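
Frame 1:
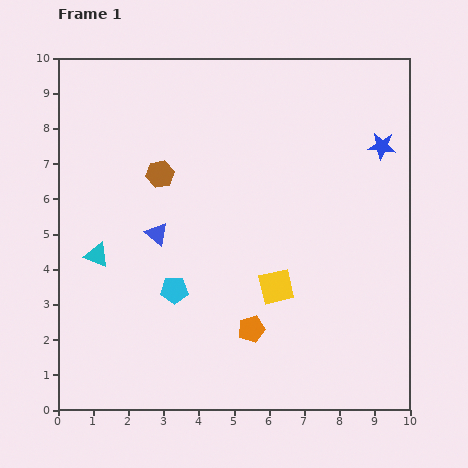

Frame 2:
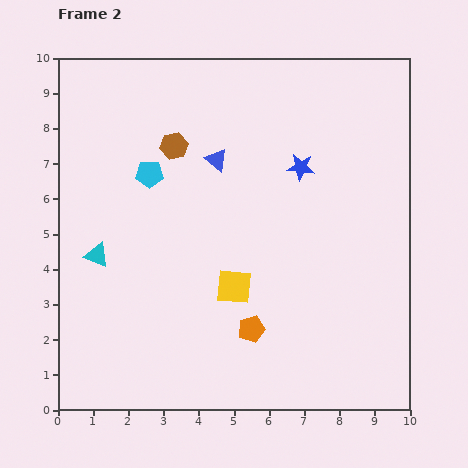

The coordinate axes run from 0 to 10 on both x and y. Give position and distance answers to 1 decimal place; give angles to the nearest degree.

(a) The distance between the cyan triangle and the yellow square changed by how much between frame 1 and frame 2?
-1.2

Distance in frame 1: 5.2. Distance in frame 2: 4.0.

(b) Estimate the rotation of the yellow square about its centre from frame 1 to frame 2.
19° clockwise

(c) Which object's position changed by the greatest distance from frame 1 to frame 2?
the cyan pentagon

(moved 3.4; next 2.7)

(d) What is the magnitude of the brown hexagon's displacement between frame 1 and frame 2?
0.9

The brown hexagon moved from (2.9, 6.7) to (3.3, 7.5), a distance of √(0.4² + 0.8²) ≈ 0.9.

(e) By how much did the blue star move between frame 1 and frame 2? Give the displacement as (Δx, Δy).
(-2.3, -0.6)

The blue star was at (9.2, 7.5) in frame 1 and (6.9, 6.9) in frame 2.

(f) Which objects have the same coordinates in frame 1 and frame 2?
the orange pentagon, the cyan triangle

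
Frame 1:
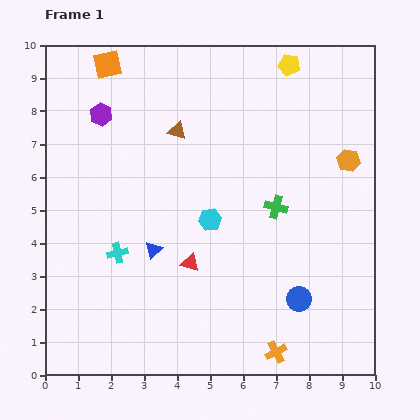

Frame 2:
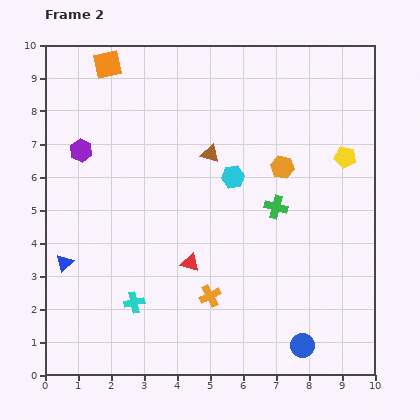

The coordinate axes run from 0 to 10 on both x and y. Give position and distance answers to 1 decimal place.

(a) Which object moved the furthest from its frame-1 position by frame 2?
the yellow pentagon

(moved 3.3; next 2.7)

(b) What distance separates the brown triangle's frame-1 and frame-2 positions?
1.2

The brown triangle moved from (4.0, 7.4) to (5.0, 6.7), a distance of √(1.0² + 0.7²) ≈ 1.2.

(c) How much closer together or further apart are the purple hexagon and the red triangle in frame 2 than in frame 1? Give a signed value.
-0.5

Distance in frame 1: 5.2. Distance in frame 2: 4.7.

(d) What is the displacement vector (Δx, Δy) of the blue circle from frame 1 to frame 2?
(0.1, -1.4)

The blue circle was at (7.7, 2.3) in frame 1 and (7.8, 0.9) in frame 2.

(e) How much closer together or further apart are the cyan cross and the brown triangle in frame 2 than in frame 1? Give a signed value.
+1.0

Distance in frame 1: 4.1. Distance in frame 2: 5.1.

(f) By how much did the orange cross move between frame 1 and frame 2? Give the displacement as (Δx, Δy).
(-2.0, 1.7)

The orange cross was at (7.0, 0.7) in frame 1 and (5.0, 2.4) in frame 2.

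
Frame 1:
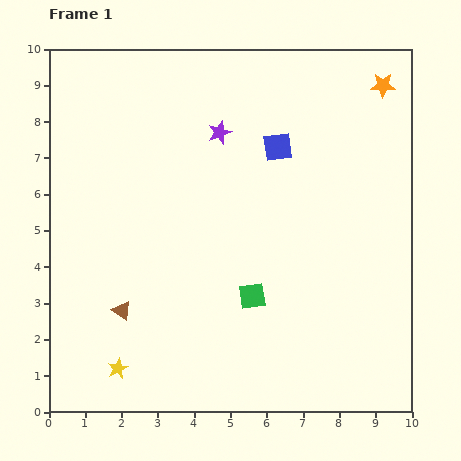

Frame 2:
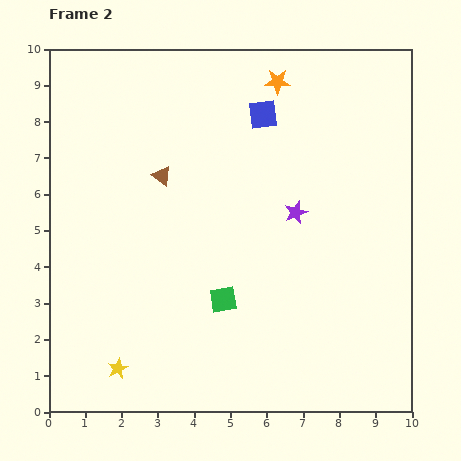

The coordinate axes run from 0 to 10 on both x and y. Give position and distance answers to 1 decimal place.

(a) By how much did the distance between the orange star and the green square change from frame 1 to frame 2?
-0.6

Distance in frame 1: 6.8. Distance in frame 2: 6.2.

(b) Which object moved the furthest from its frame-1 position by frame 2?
the brown triangle

(moved 3.9; next 3.0)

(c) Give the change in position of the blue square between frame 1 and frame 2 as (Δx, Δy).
(-0.4, 0.9)

The blue square was at (6.3, 7.3) in frame 1 and (5.9, 8.2) in frame 2.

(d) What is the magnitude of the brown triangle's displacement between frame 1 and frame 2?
3.9

The brown triangle moved from (2.0, 2.8) to (3.1, 6.5), a distance of √(1.1² + 3.7²) ≈ 3.9.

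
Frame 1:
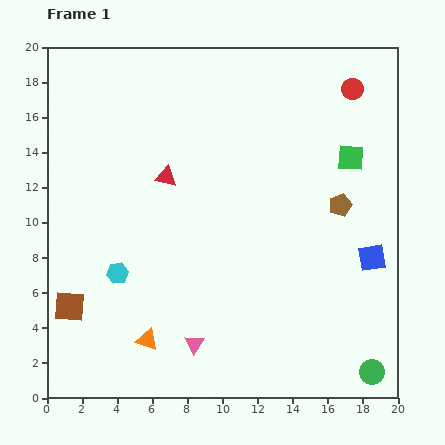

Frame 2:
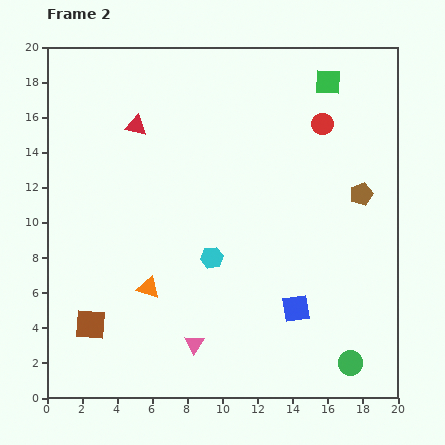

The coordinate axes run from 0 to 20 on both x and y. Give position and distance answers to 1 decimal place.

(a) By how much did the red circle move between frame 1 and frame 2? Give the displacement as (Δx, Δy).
(-1.7, -2.0)

The red circle was at (17.4, 17.6) in frame 1 and (15.7, 15.6) in frame 2.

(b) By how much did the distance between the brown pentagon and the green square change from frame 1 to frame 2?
+3.9

Distance in frame 1: 2.8. Distance in frame 2: 6.7.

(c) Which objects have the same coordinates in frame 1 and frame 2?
the pink triangle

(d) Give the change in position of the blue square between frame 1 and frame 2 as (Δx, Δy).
(-4.3, -2.9)

The blue square was at (18.5, 8.0) in frame 1 and (14.2, 5.1) in frame 2.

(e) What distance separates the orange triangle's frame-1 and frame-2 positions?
3.0

The orange triangle moved from (5.7, 3.3) to (5.8, 6.3), a distance of √(0.1² + 3.0²) ≈ 3.0.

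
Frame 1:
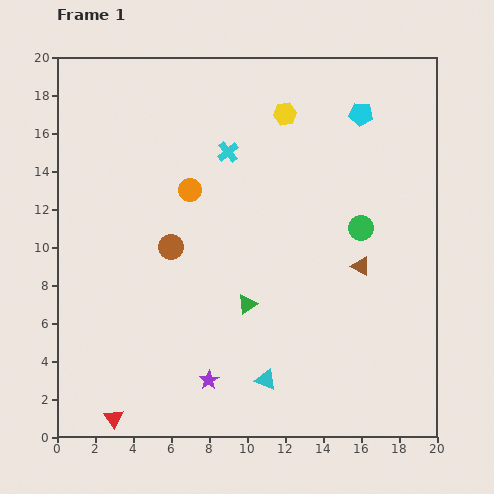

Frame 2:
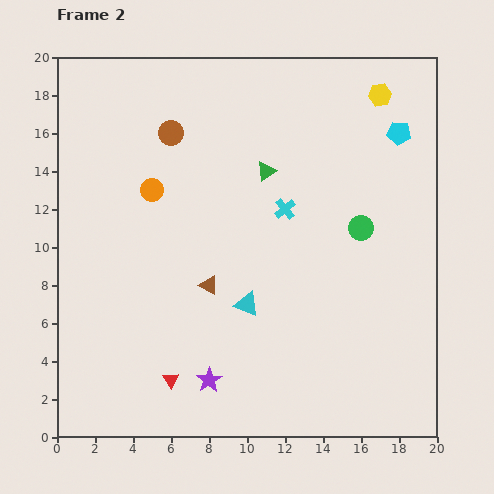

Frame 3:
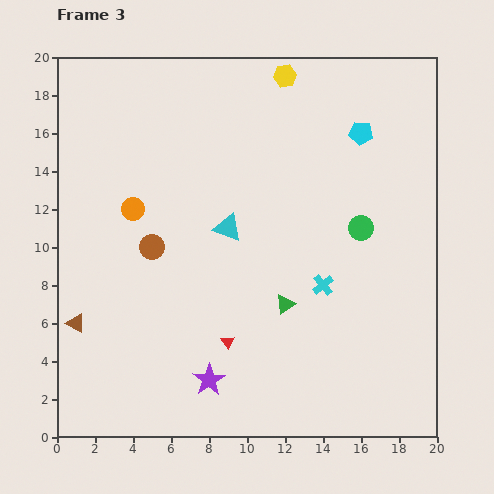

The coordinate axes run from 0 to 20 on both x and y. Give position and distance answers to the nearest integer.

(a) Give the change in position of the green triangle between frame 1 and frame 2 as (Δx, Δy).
(1, 7)

The green triangle was at (10, 7) in frame 1 and (11, 14) in frame 2.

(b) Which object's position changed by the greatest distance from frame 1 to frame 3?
the brown triangle

(moved 15; next 9)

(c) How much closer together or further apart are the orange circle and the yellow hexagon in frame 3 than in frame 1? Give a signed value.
+5

Distance in frame 1: 6. Distance in frame 3: 11.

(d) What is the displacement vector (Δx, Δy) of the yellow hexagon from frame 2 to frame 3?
(-5, 1)

The yellow hexagon was at (17, 18) in frame 2 and (12, 19) in frame 3.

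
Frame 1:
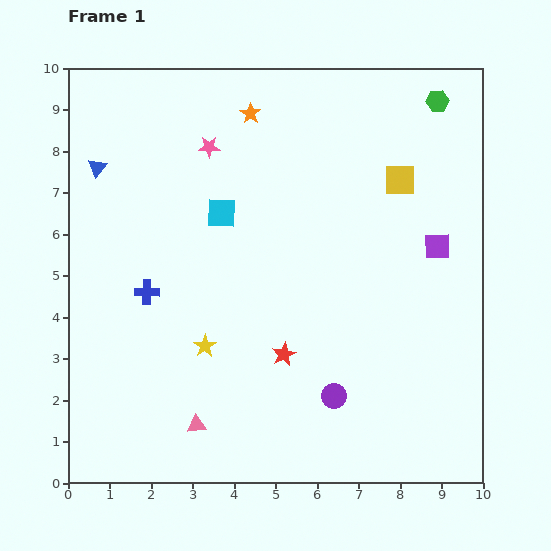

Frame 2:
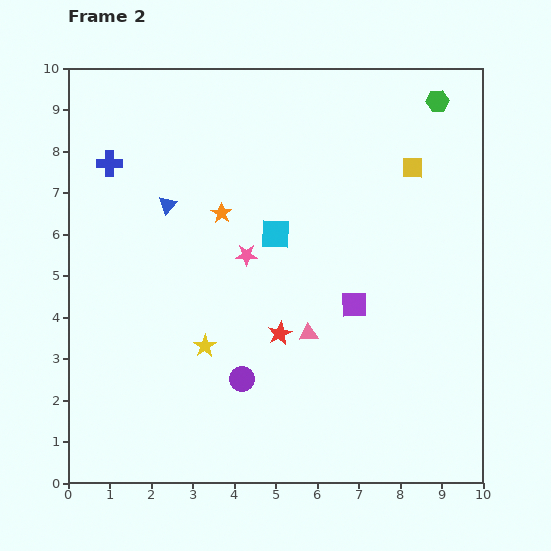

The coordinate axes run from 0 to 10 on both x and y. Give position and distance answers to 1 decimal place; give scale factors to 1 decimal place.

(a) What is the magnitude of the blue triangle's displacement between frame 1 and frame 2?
1.9

The blue triangle moved from (0.7, 7.6) to (2.4, 6.7), a distance of √(1.7² + 0.9²) ≈ 1.9.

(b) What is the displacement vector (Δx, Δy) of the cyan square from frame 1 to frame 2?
(1.3, -0.5)

The cyan square was at (3.7, 6.5) in frame 1 and (5.0, 6.0) in frame 2.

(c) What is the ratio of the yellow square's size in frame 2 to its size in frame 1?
0.7×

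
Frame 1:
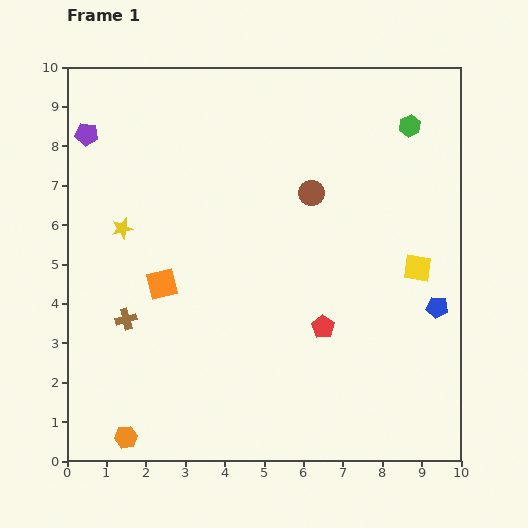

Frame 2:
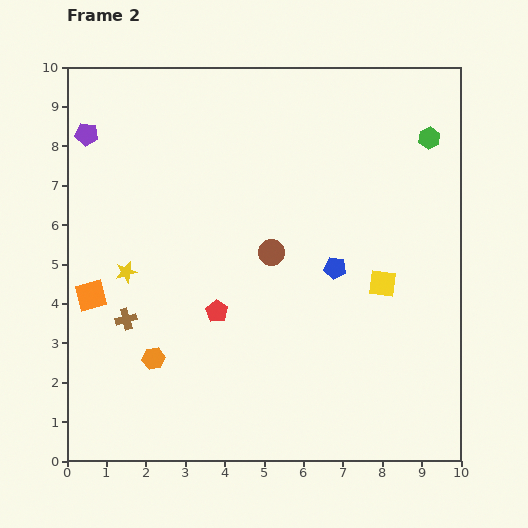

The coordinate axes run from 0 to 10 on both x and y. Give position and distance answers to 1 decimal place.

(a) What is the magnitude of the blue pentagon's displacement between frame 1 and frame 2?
2.8

The blue pentagon moved from (9.4, 3.9) to (6.8, 4.9), a distance of √(2.6² + 1.0²) ≈ 2.8.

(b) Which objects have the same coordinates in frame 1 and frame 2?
the purple pentagon, the brown cross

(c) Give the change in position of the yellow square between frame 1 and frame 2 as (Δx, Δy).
(-0.9, -0.4)

The yellow square was at (8.9, 4.9) in frame 1 and (8.0, 4.5) in frame 2.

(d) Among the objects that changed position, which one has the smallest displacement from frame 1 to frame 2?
the green hexagon

(moved 0.6)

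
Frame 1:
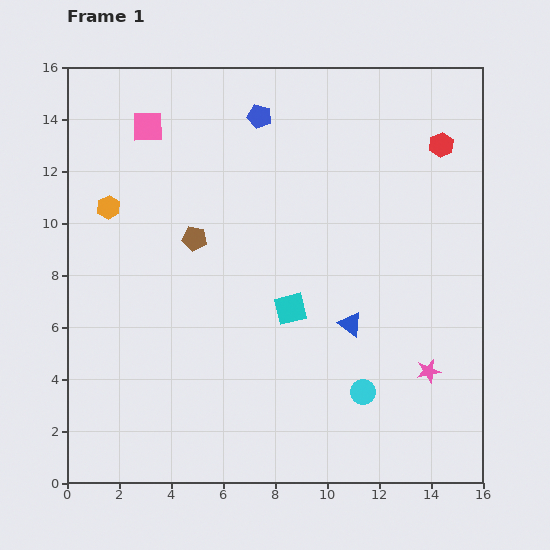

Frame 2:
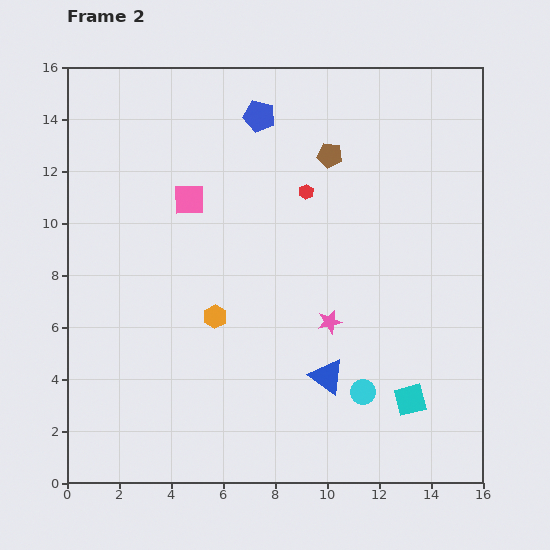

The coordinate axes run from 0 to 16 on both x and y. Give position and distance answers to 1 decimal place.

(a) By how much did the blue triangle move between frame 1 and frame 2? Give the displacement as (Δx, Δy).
(-0.9, -2.0)

The blue triangle was at (10.9, 6.1) in frame 1 and (10.0, 4.1) in frame 2.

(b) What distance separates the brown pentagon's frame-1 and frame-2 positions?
6.1

The brown pentagon moved from (4.9, 9.4) to (10.1, 12.6), a distance of √(5.2² + 3.2²) ≈ 6.1.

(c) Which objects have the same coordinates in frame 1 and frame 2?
the blue pentagon, the cyan circle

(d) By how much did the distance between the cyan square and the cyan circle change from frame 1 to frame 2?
-2.5

Distance in frame 1: 4.3. Distance in frame 2: 1.8.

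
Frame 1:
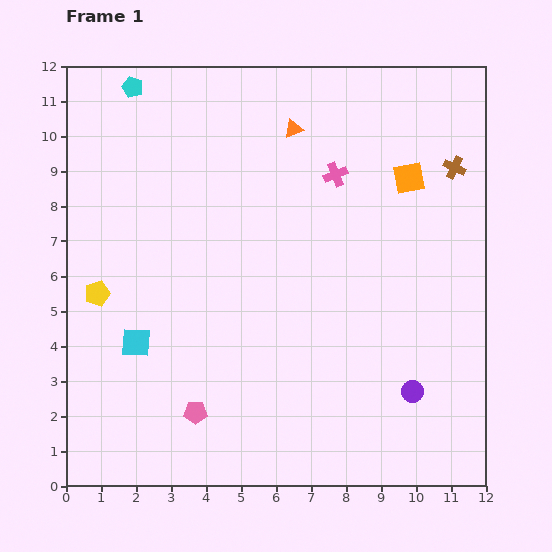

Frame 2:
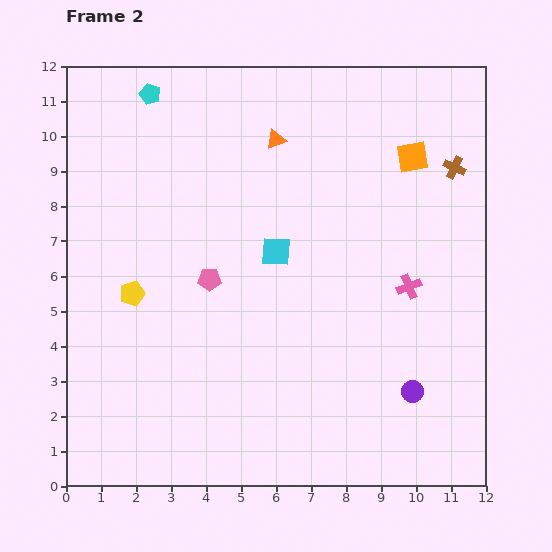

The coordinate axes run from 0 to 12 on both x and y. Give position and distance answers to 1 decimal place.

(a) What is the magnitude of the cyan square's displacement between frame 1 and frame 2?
4.8

The cyan square moved from (2.0, 4.1) to (6.0, 6.7), a distance of √(4.0² + 2.6²) ≈ 4.8.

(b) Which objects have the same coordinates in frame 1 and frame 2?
the purple circle, the brown cross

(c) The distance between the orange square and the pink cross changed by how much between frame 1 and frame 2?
+1.6

Distance in frame 1: 2.1. Distance in frame 2: 3.7.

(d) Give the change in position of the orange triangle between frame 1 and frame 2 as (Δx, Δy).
(-0.5, -0.3)

The orange triangle was at (6.5, 10.2) in frame 1 and (6.0, 9.9) in frame 2.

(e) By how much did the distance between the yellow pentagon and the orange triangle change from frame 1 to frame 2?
-1.3

Distance in frame 1: 7.3. Distance in frame 2: 6.0.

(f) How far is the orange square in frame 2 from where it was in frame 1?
0.6

The orange square moved from (9.8, 8.8) to (9.9, 9.4), a distance of √(0.1² + 0.6²) ≈ 0.6.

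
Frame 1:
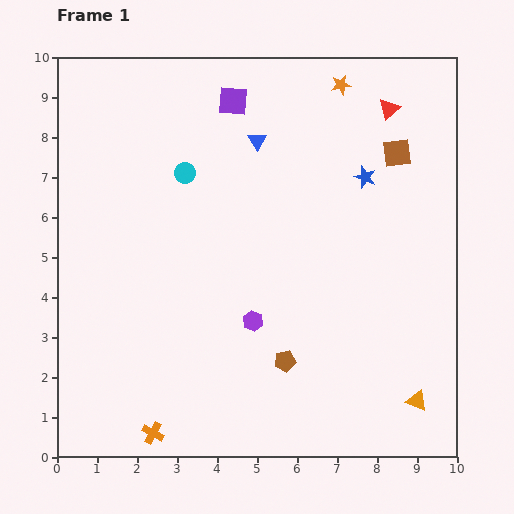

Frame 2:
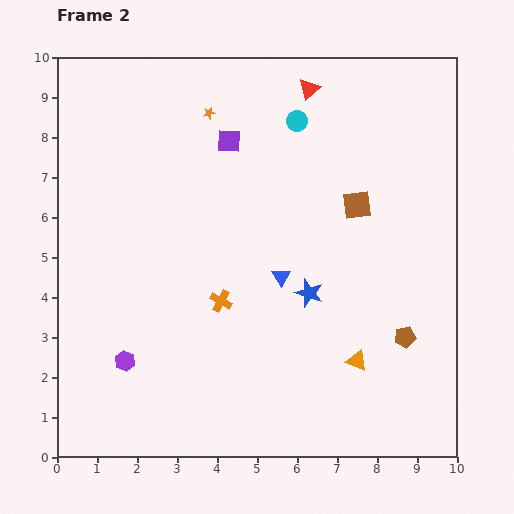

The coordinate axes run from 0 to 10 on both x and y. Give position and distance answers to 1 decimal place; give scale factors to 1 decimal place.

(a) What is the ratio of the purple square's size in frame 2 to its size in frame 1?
0.8×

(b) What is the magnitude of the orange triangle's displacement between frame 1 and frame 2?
1.8

The orange triangle moved from (9.0, 1.4) to (7.5, 2.4), a distance of √(1.5² + 1.0²) ≈ 1.8.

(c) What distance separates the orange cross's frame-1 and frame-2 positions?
3.7

The orange cross moved from (2.4, 0.6) to (4.1, 3.9), a distance of √(1.7² + 3.3²) ≈ 3.7.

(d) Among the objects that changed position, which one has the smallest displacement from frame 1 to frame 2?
the purple square

(moved 1.0)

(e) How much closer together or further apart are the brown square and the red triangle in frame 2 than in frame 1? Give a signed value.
+2.0

Distance in frame 1: 1.1. Distance in frame 2: 3.1.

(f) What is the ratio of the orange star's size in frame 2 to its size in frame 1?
0.6×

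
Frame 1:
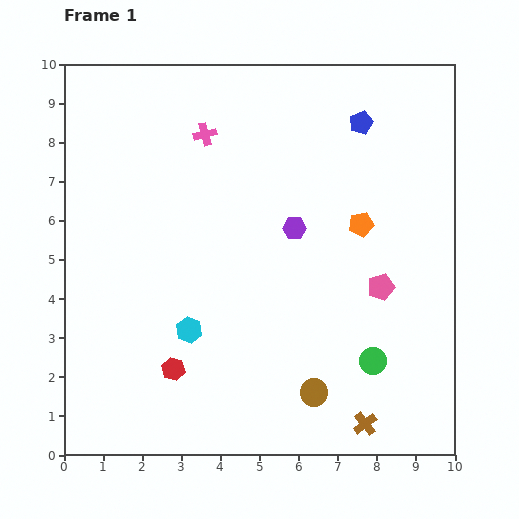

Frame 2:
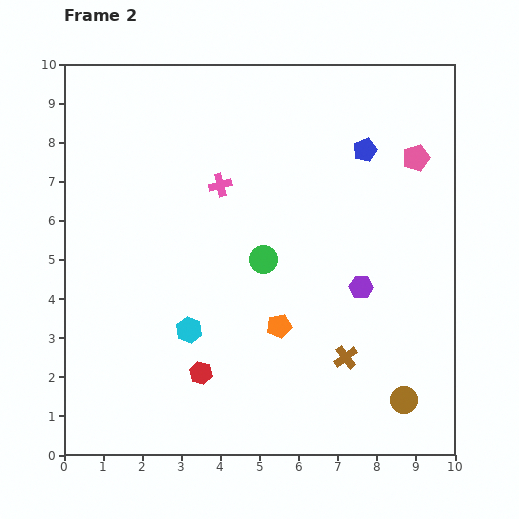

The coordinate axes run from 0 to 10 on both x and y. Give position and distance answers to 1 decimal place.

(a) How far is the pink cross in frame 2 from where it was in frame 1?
1.4

The pink cross moved from (3.6, 8.2) to (4.0, 6.9), a distance of √(0.4² + 1.3²) ≈ 1.4.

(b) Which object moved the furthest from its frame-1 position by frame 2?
the green circle

(moved 3.8; next 3.4)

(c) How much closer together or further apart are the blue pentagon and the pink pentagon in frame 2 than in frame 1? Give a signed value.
-2.9

Distance in frame 1: 4.2. Distance in frame 2: 1.3.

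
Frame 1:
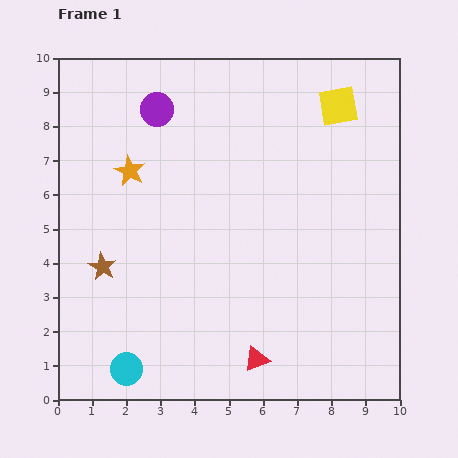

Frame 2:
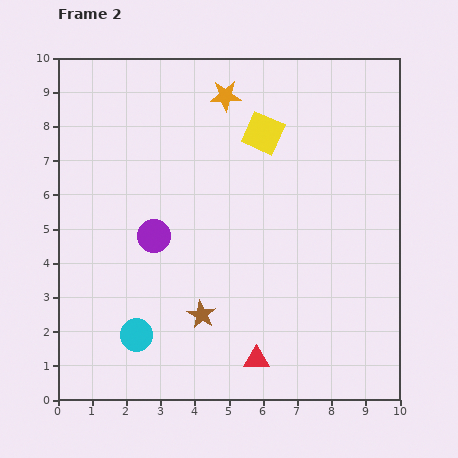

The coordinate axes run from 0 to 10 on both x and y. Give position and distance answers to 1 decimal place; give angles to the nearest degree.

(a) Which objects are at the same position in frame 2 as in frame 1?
the red triangle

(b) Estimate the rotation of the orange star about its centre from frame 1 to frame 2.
29° counter-clockwise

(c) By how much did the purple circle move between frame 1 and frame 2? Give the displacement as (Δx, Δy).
(-0.1, -3.7)

The purple circle was at (2.9, 8.5) in frame 1 and (2.8, 4.8) in frame 2.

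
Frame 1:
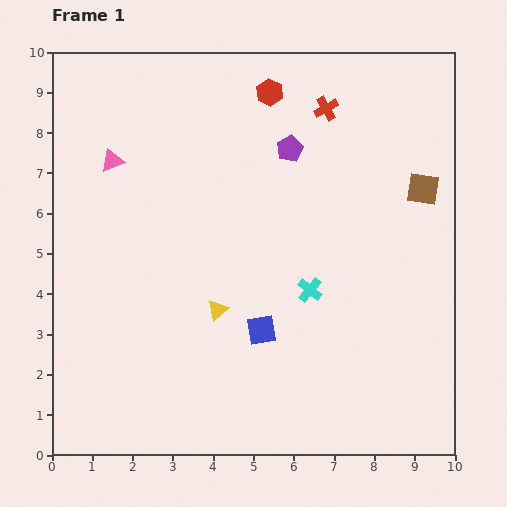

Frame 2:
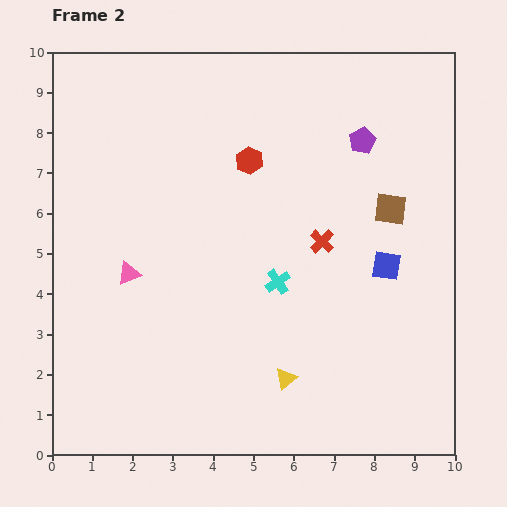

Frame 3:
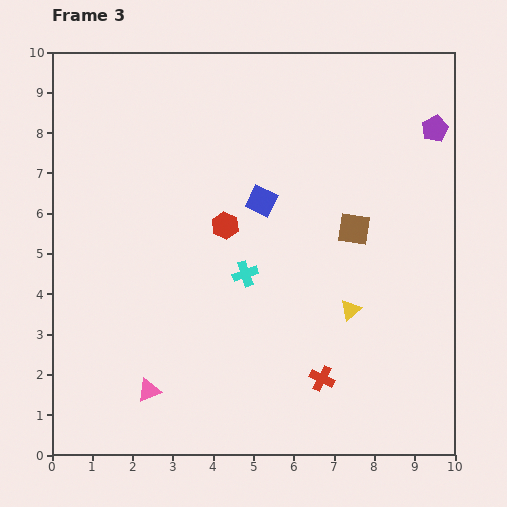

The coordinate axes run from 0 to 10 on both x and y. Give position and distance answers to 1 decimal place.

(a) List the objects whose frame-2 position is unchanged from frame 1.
none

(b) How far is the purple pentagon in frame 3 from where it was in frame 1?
3.6

The purple pentagon moved from (5.9, 7.6) to (9.5, 8.1), a distance of √(3.6² + 0.5²) ≈ 3.6.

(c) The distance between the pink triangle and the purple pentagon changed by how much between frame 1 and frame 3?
+5.2

Distance in frame 1: 4.4. Distance in frame 3: 9.6.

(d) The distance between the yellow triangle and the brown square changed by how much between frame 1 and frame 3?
-3.9

Distance in frame 1: 5.9. Distance in frame 3: 2.0.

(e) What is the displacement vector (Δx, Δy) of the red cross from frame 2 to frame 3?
(0.0, -3.4)

The red cross was at (6.7, 5.3) in frame 2 and (6.7, 1.9) in frame 3.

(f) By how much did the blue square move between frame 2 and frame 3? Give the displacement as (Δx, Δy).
(-3.1, 1.6)

The blue square was at (8.3, 4.7) in frame 2 and (5.2, 6.3) in frame 3.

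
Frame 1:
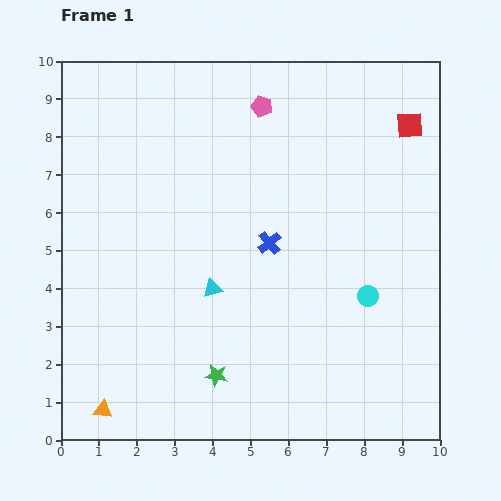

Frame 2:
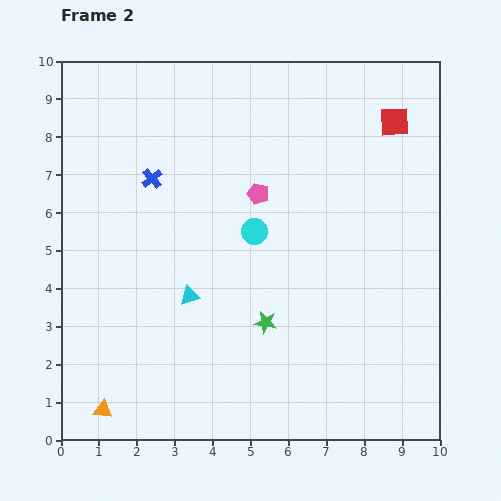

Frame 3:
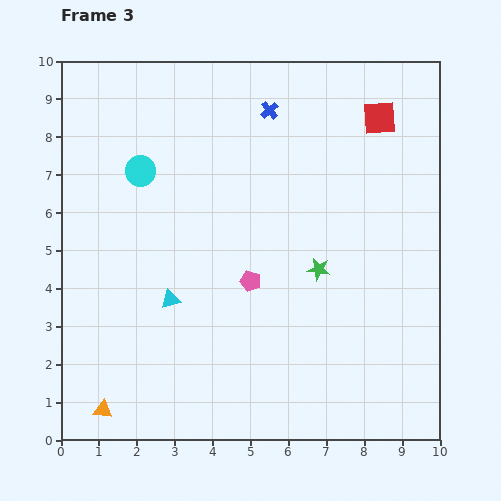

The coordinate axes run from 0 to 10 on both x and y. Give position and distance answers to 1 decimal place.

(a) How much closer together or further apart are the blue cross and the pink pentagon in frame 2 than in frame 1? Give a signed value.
-0.8

Distance in frame 1: 3.6. Distance in frame 2: 2.8.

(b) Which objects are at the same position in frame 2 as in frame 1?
the orange triangle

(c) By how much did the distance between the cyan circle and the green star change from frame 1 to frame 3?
+0.9

Distance in frame 1: 4.5. Distance in frame 3: 5.4.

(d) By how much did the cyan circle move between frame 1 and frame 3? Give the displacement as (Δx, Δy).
(-6.0, 3.3)

The cyan circle was at (8.1, 3.8) in frame 1 and (2.1, 7.1) in frame 3.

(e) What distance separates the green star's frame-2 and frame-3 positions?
2.0

The green star moved from (5.4, 3.1) to (6.8, 4.5), a distance of √(1.4² + 1.4²) ≈ 2.0.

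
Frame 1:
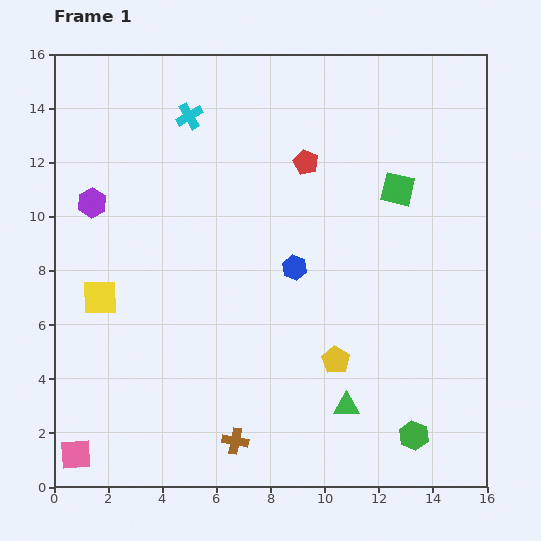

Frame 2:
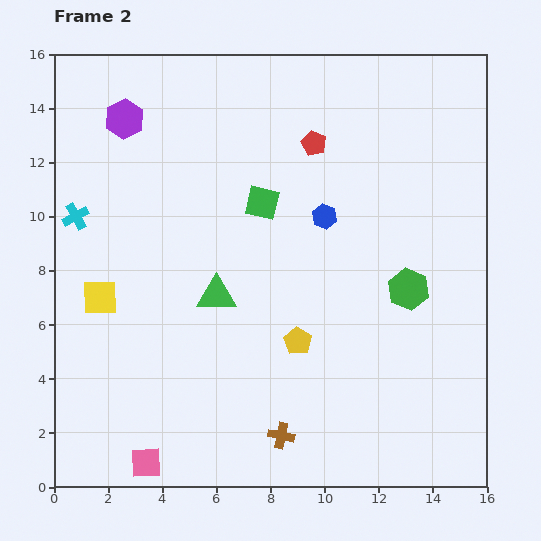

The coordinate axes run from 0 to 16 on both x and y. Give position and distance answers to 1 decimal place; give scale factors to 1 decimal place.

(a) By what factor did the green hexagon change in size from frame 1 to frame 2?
1.4×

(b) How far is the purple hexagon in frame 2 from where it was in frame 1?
3.3

The purple hexagon moved from (1.4, 10.5) to (2.6, 13.6), a distance of √(1.2² + 3.1²) ≈ 3.3.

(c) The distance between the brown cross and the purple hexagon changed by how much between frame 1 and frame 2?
+2.8

Distance in frame 1: 10.3. Distance in frame 2: 13.1.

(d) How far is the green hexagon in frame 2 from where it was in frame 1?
5.4

The green hexagon moved from (13.3, 1.9) to (13.1, 7.3), a distance of √(0.2² + 5.4²) ≈ 5.4.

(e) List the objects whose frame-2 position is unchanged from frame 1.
the yellow square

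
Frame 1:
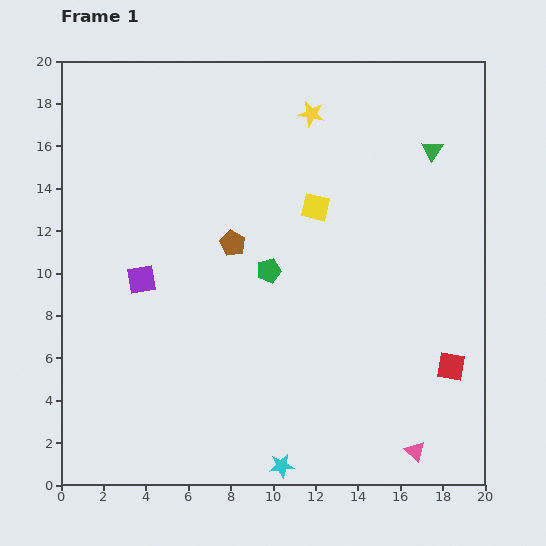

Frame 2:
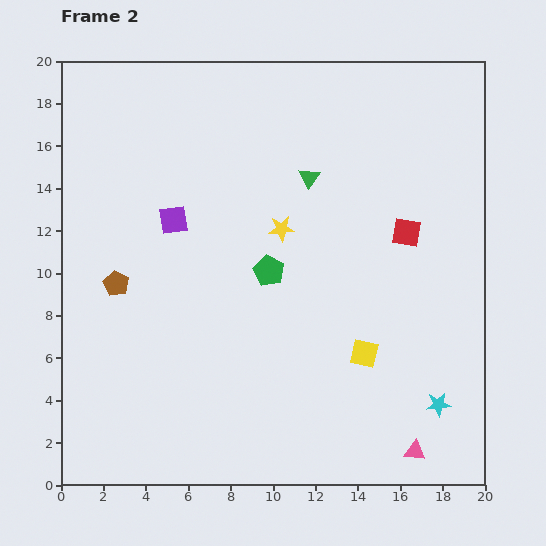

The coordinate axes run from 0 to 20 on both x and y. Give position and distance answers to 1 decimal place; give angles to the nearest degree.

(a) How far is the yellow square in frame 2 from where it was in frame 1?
7.3

The yellow square moved from (12.0, 13.1) to (14.3, 6.2), a distance of √(2.3² + 6.9²) ≈ 7.3.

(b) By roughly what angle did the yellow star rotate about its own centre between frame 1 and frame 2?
16° counter-clockwise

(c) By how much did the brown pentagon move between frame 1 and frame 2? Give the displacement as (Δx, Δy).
(-5.5, -1.9)

The brown pentagon was at (8.1, 11.4) in frame 1 and (2.6, 9.5) in frame 2.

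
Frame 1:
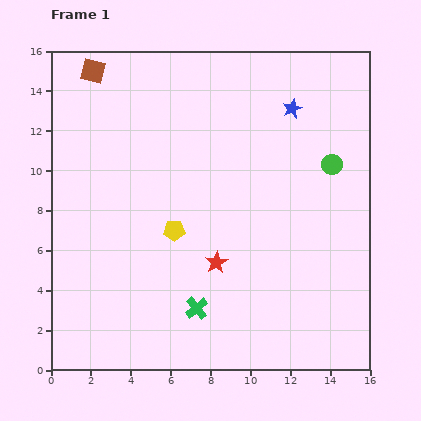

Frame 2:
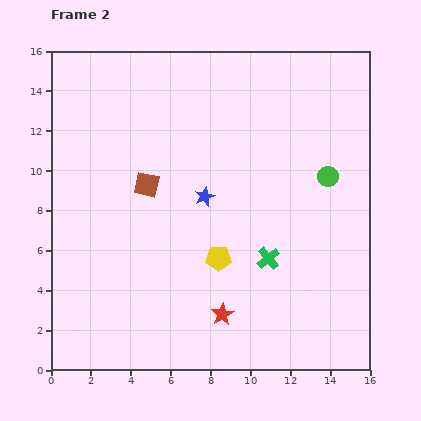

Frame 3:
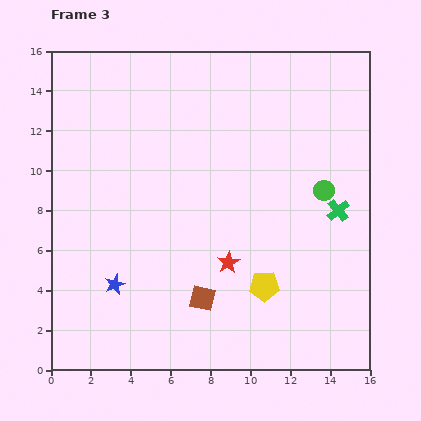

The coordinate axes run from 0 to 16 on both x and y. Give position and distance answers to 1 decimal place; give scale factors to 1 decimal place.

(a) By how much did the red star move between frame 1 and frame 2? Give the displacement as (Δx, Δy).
(0.3, -2.6)

The red star was at (8.3, 5.4) in frame 1 and (8.6, 2.8) in frame 2.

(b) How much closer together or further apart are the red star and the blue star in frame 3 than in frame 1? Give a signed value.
-2.8

Distance in frame 1: 8.6. Distance in frame 3: 5.8.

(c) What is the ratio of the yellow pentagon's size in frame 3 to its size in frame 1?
1.4×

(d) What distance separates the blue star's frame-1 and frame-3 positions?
12.5

The blue star moved from (12.1, 13.1) to (3.2, 4.3), a distance of √(8.9² + 8.8²) ≈ 12.5.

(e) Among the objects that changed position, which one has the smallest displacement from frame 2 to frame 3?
the green circle

(moved 0.7)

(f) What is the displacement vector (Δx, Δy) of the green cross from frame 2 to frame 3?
(3.5, 2.4)

The green cross was at (10.9, 5.6) in frame 2 and (14.4, 8.0) in frame 3.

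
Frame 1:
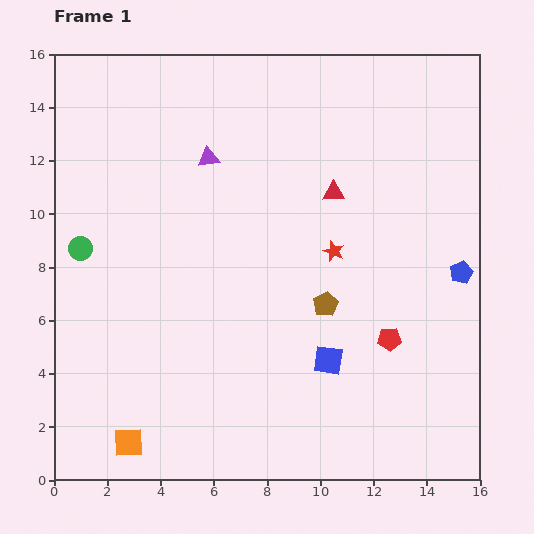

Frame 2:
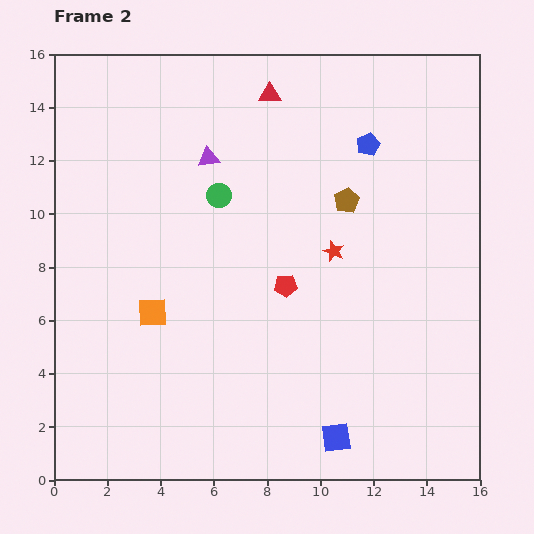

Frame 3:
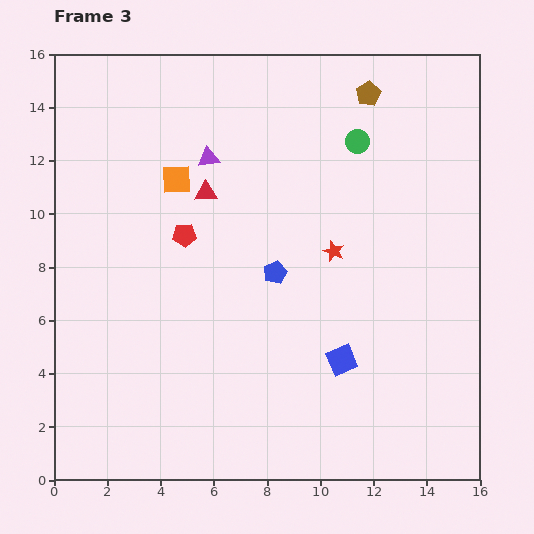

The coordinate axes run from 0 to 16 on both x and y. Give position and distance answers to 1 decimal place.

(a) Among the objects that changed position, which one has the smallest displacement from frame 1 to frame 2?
the blue square

(moved 2.9)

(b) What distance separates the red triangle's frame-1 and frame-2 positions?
4.4

The red triangle moved from (10.5, 10.8) to (8.1, 14.5), a distance of √(2.4² + 3.7²) ≈ 4.4.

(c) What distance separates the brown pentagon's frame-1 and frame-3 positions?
8.1

The brown pentagon moved from (10.2, 6.6) to (11.8, 14.5), a distance of √(1.6² + 7.9²) ≈ 8.1.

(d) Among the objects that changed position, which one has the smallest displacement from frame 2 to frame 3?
the blue square

(moved 2.9)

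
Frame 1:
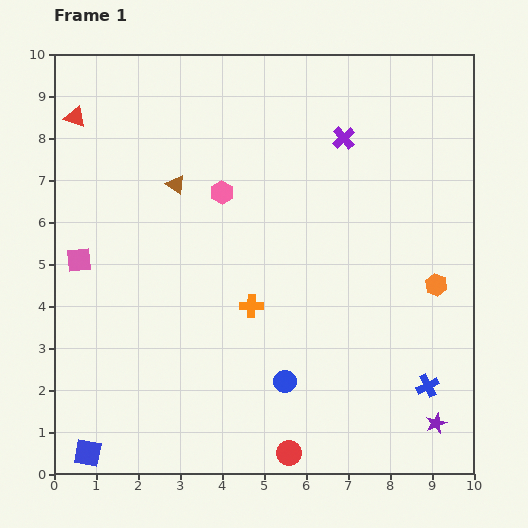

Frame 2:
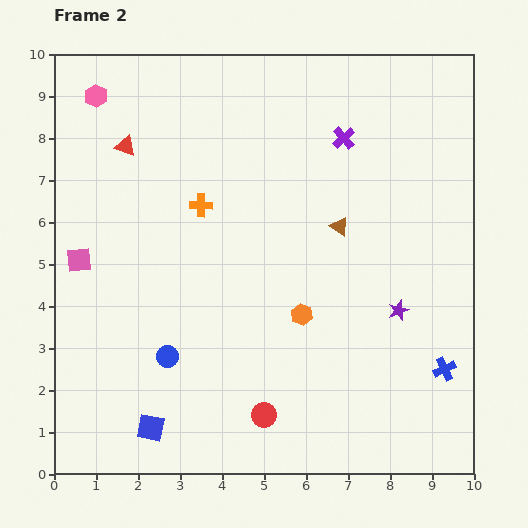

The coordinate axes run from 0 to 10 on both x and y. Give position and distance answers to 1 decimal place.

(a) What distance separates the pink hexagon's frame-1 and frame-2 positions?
3.8

The pink hexagon moved from (4.0, 6.7) to (1.0, 9.0), a distance of √(3.0² + 2.3²) ≈ 3.8.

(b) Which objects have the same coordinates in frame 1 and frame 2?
the pink square, the purple cross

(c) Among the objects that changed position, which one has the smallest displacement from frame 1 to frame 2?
the blue cross

(moved 0.6)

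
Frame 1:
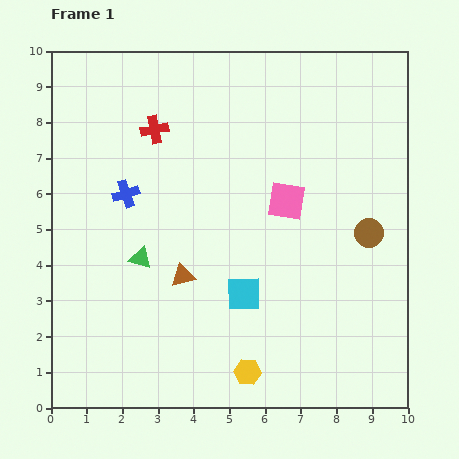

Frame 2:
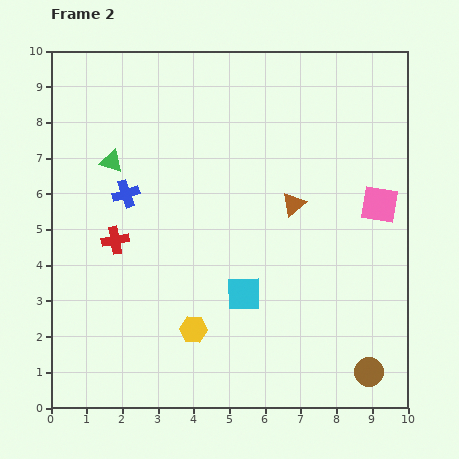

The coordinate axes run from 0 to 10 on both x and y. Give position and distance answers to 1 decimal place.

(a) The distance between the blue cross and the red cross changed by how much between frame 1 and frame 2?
-0.7

Distance in frame 1: 2.0. Distance in frame 2: 1.3.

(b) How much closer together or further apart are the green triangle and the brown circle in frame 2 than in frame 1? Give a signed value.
+2.9

Distance in frame 1: 6.4. Distance in frame 2: 9.3.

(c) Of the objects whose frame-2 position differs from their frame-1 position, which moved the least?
the yellow hexagon

(moved 1.9)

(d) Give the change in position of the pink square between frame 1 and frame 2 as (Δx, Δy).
(2.6, -0.1)

The pink square was at (6.6, 5.8) in frame 1 and (9.2, 5.7) in frame 2.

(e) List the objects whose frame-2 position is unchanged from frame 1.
the cyan square, the blue cross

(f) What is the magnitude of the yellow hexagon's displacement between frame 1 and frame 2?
1.9

The yellow hexagon moved from (5.5, 1.0) to (4.0, 2.2), a distance of √(1.5² + 1.2²) ≈ 1.9.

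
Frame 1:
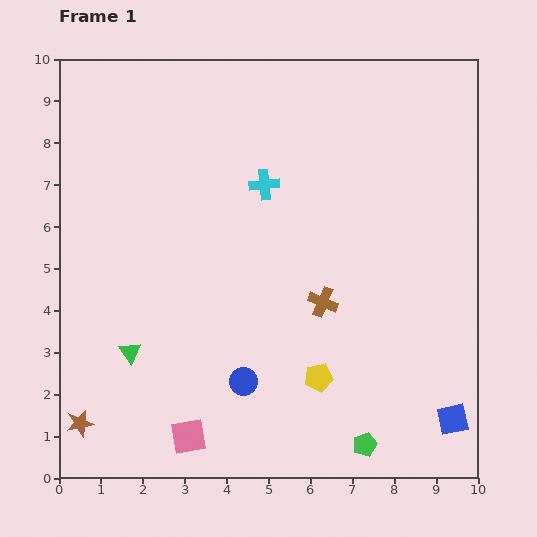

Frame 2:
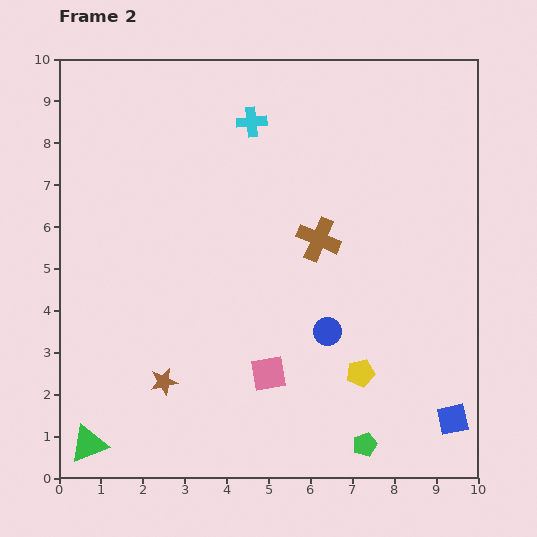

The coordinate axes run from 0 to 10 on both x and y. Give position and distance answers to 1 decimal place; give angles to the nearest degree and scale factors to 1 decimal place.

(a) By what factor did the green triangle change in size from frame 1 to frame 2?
1.7×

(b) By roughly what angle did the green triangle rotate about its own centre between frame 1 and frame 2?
44° clockwise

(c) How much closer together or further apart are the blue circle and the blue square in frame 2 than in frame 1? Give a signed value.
-1.4

Distance in frame 1: 5.1. Distance in frame 2: 3.7.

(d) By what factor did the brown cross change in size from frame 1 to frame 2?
1.5×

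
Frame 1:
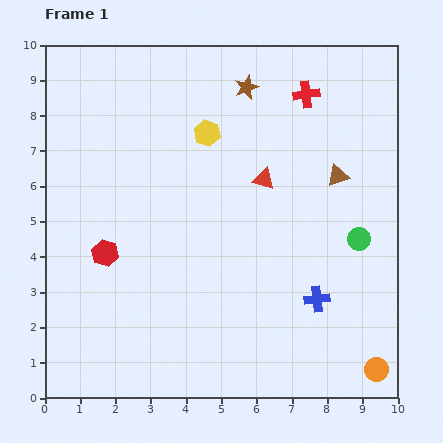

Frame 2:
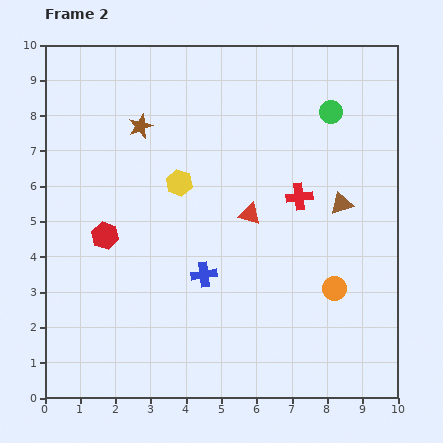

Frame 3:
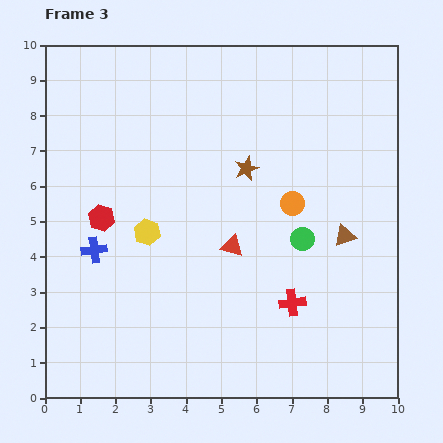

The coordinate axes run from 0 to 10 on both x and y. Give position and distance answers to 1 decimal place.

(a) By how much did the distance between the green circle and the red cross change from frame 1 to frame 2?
-1.8

Distance in frame 1: 4.4. Distance in frame 2: 2.6.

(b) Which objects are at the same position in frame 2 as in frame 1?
none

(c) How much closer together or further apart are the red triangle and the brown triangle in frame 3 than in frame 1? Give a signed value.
+1.1

Distance in frame 1: 2.1. Distance in frame 3: 3.2.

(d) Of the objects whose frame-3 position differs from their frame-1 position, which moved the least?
the red hexagon

(moved 1.0)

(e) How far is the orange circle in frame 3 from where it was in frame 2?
2.7

The orange circle moved from (8.2, 3.1) to (7.0, 5.5), a distance of √(1.2² + 2.4²) ≈ 2.7.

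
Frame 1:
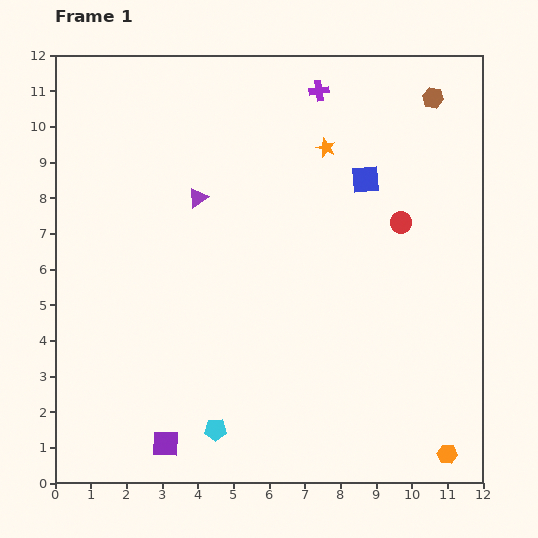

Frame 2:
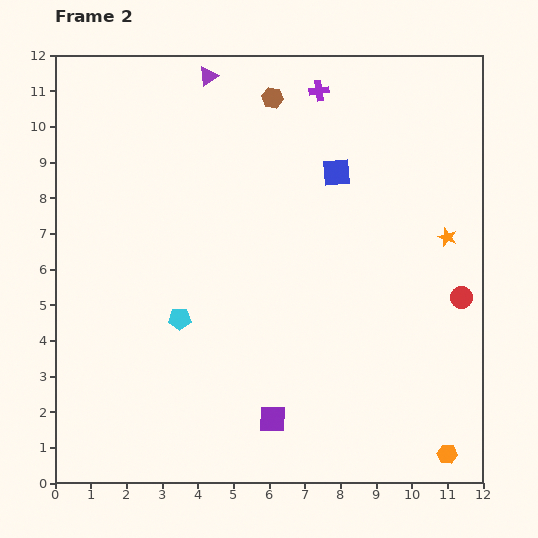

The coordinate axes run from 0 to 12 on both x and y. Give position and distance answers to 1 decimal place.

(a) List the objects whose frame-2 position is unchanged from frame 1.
the orange hexagon, the purple cross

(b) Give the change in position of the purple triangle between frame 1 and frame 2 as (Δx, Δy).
(0.3, 3.4)

The purple triangle was at (4.0, 8.0) in frame 1 and (4.3, 11.4) in frame 2.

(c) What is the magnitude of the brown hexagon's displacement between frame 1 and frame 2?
4.5

The brown hexagon moved from (10.6, 10.8) to (6.1, 10.8), a distance of √(4.5² + 0.0²) ≈ 4.5.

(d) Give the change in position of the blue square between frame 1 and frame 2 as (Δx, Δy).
(-0.8, 0.2)

The blue square was at (8.7, 8.5) in frame 1 and (7.9, 8.7) in frame 2.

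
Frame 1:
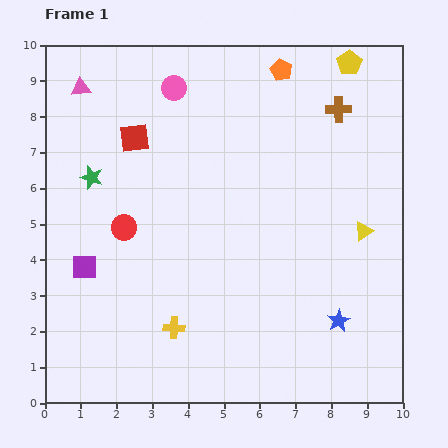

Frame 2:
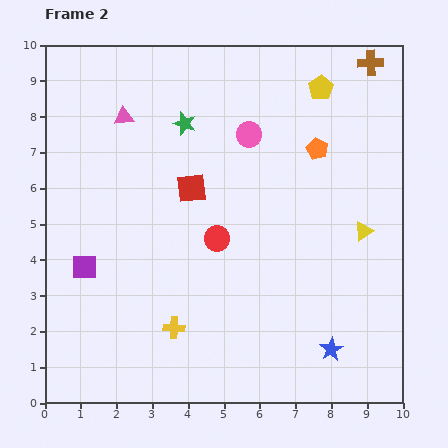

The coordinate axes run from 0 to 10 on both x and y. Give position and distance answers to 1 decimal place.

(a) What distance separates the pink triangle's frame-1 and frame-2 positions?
1.4

The pink triangle moved from (1.0, 8.8) to (2.2, 8.0), a distance of √(1.2² + 0.8²) ≈ 1.4.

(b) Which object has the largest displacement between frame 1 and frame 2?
the green star

(moved 3.0; next 2.6)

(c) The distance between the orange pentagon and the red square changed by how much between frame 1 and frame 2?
-0.8

Distance in frame 1: 4.5. Distance in frame 2: 3.7.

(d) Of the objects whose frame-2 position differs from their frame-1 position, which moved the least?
the blue star

(moved 0.8)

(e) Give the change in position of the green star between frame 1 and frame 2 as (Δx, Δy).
(2.6, 1.5)

The green star was at (1.3, 6.3) in frame 1 and (3.9, 7.8) in frame 2.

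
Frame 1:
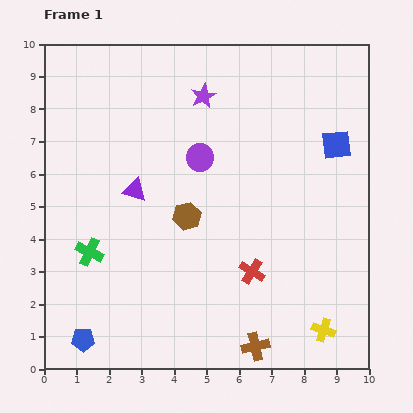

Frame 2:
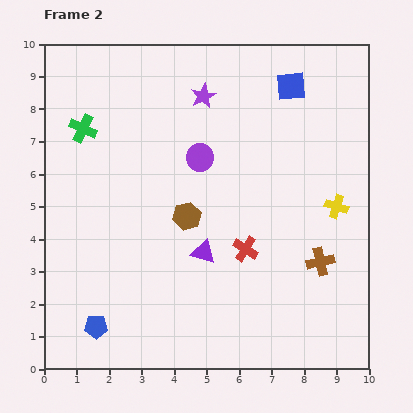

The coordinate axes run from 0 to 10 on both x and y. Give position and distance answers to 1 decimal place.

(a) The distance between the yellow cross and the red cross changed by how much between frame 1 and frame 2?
+0.3

Distance in frame 1: 2.8. Distance in frame 2: 3.1.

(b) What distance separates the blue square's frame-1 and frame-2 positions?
2.3

The blue square moved from (9.0, 6.9) to (7.6, 8.7), a distance of √(1.4² + 1.8²) ≈ 2.3.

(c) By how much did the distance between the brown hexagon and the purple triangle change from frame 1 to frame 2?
-0.6

Distance in frame 1: 1.8. Distance in frame 2: 1.2.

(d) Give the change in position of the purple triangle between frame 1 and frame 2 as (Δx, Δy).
(2.1, -1.9)

The purple triangle was at (2.8, 5.5) in frame 1 and (4.9, 3.6) in frame 2.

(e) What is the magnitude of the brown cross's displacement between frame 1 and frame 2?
3.3

The brown cross moved from (6.5, 0.7) to (8.5, 3.3), a distance of √(2.0² + 2.6²) ≈ 3.3.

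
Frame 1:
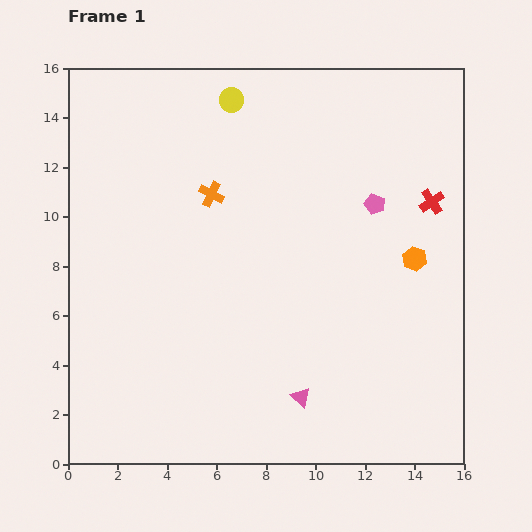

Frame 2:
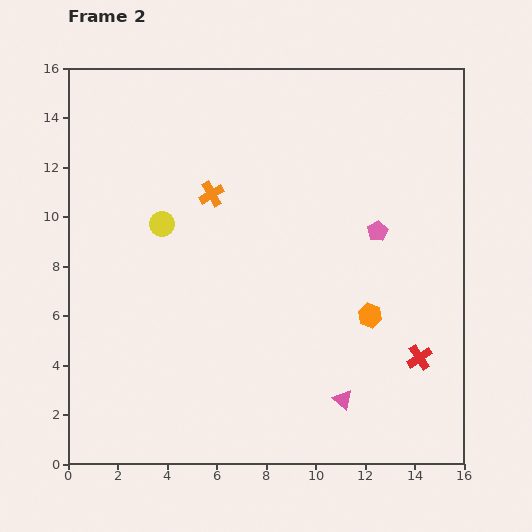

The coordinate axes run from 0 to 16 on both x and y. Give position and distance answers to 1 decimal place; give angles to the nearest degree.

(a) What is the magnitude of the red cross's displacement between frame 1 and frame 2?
6.3

The red cross moved from (14.7, 10.6) to (14.2, 4.3), a distance of √(0.5² + 6.3²) ≈ 6.3.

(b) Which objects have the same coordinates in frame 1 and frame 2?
the orange cross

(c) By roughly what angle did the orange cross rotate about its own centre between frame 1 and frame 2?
33° clockwise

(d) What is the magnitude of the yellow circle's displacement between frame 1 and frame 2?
5.7

The yellow circle moved from (6.6, 14.7) to (3.8, 9.7), a distance of √(2.8² + 5.0²) ≈ 5.7.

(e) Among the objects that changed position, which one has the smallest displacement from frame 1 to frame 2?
the pink pentagon

(moved 1.1)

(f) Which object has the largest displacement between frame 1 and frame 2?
the red cross

(moved 6.3; next 5.7)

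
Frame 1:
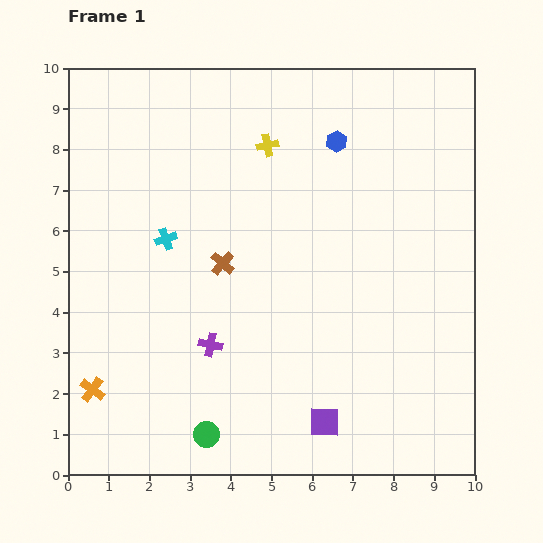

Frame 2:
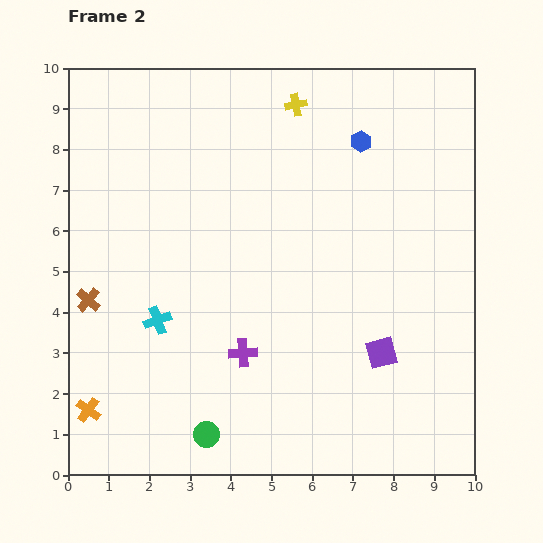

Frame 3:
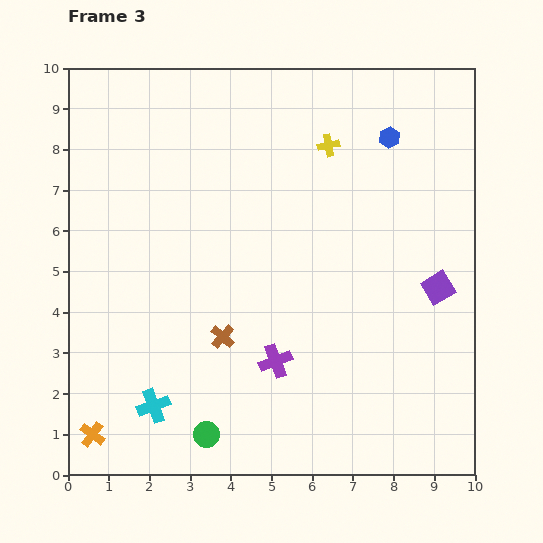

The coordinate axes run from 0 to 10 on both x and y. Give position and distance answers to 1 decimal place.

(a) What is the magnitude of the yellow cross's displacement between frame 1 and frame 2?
1.2

The yellow cross moved from (4.9, 8.1) to (5.6, 9.1), a distance of √(0.7² + 1.0²) ≈ 1.2.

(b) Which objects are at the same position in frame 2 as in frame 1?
the green circle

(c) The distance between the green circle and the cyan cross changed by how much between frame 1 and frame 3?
-3.4

Distance in frame 1: 4.9. Distance in frame 3: 1.5.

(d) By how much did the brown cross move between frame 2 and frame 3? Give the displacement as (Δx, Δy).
(3.3, -0.9)

The brown cross was at (0.5, 4.3) in frame 2 and (3.8, 3.4) in frame 3.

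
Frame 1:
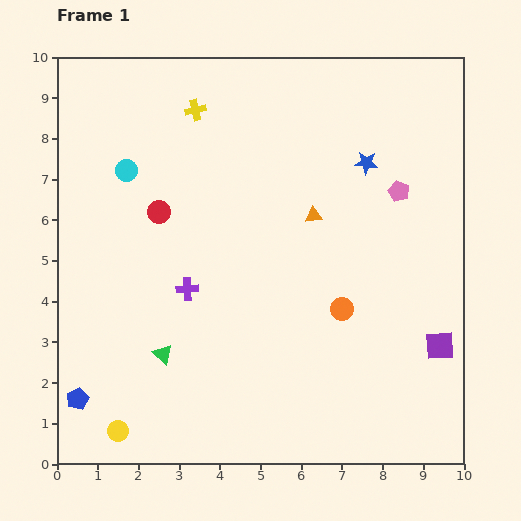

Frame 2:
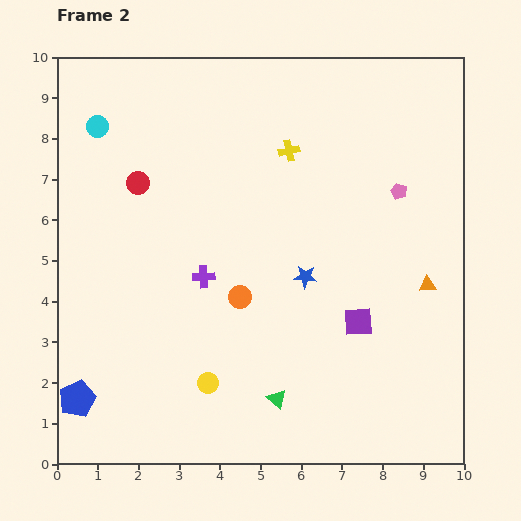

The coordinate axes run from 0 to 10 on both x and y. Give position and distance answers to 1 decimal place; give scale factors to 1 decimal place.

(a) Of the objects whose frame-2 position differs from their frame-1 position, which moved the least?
the purple cross

(moved 0.5)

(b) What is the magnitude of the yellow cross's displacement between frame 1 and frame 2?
2.5

The yellow cross moved from (3.4, 8.7) to (5.7, 7.7), a distance of √(2.3² + 1.0²) ≈ 2.5.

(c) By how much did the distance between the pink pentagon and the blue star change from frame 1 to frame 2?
+2.0

Distance in frame 1: 1.1. Distance in frame 2: 3.1.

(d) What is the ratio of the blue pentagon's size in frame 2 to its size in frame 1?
1.7×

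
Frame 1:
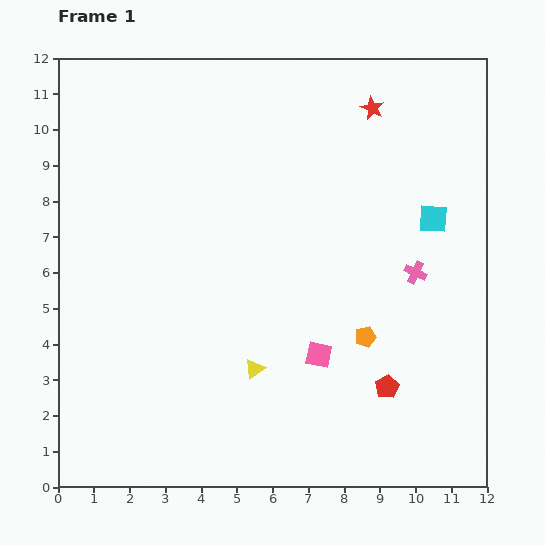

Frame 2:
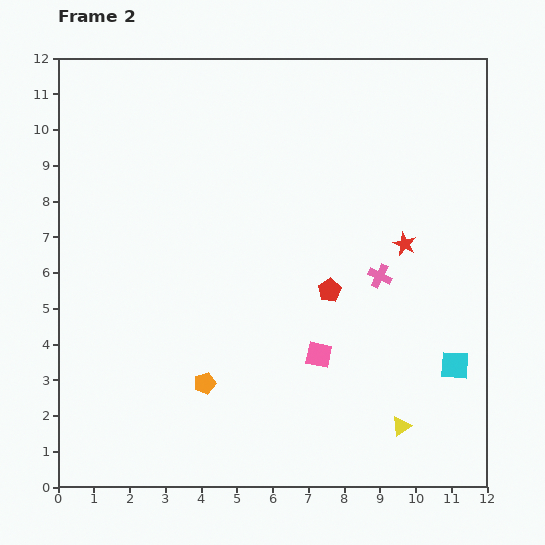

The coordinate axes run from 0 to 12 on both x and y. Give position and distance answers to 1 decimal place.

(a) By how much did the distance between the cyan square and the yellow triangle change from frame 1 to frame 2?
-4.2

Distance in frame 1: 6.5. Distance in frame 2: 2.3.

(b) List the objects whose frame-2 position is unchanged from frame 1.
the pink square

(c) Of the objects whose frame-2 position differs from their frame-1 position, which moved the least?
the pink cross

(moved 1.0)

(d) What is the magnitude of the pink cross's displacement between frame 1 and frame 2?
1.0

The pink cross moved from (10.0, 6.0) to (9.0, 5.9), a distance of √(1.0² + 0.1²) ≈ 1.0.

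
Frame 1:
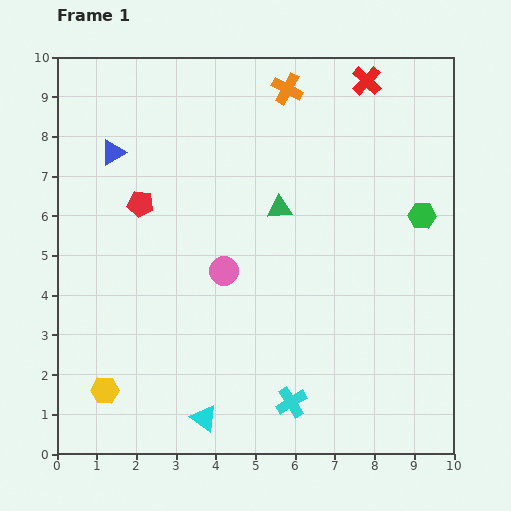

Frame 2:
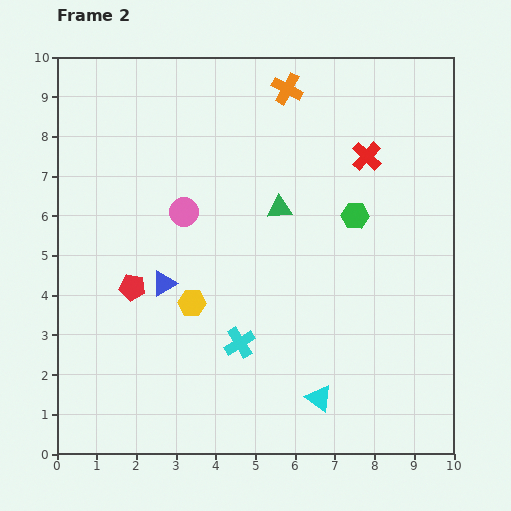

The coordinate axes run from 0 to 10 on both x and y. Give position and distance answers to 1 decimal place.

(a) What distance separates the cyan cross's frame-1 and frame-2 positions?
2.0

The cyan cross moved from (5.9, 1.3) to (4.6, 2.8), a distance of √(1.3² + 1.5²) ≈ 2.0.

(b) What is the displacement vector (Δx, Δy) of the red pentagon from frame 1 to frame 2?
(-0.2, -2.1)

The red pentagon was at (2.1, 6.3) in frame 1 and (1.9, 4.2) in frame 2.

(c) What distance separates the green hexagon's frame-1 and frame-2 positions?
1.7

The green hexagon moved from (9.2, 6.0) to (7.5, 6.0), a distance of √(1.7² + 0.0²) ≈ 1.7.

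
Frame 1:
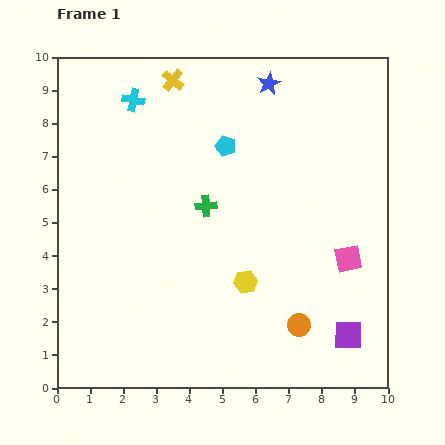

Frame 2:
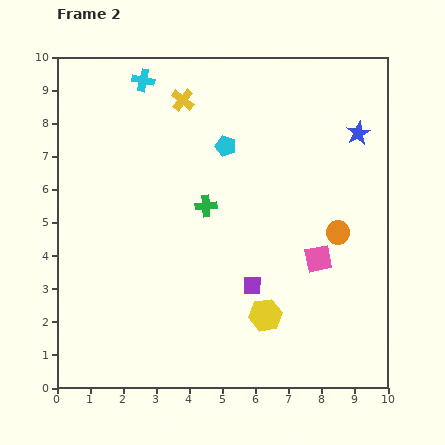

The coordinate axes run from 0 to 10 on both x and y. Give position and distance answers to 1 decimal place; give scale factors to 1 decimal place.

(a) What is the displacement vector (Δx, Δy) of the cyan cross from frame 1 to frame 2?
(0.3, 0.6)

The cyan cross was at (2.3, 8.7) in frame 1 and (2.6, 9.3) in frame 2.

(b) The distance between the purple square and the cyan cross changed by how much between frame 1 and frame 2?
-2.6

Distance in frame 1: 9.6. Distance in frame 2: 7.0.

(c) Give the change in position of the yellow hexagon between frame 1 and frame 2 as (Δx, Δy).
(0.6, -1.0)

The yellow hexagon was at (5.7, 3.2) in frame 1 and (6.3, 2.2) in frame 2.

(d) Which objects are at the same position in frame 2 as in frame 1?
the cyan pentagon, the green cross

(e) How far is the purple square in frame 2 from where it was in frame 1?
3.3

The purple square moved from (8.8, 1.6) to (5.9, 3.1), a distance of √(2.9² + 1.5²) ≈ 3.3.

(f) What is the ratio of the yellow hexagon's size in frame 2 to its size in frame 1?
1.4×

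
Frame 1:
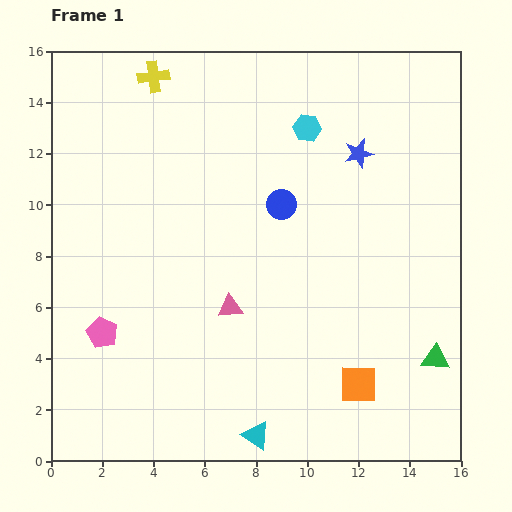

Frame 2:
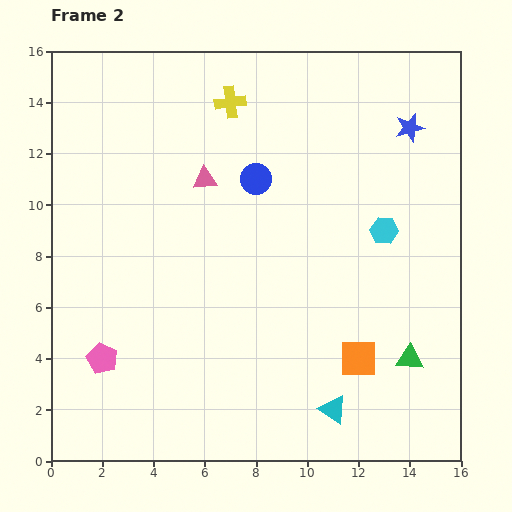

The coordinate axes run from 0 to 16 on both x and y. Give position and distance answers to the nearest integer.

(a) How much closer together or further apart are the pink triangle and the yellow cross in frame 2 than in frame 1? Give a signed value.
-6

Distance in frame 1: 9. Distance in frame 2: 3.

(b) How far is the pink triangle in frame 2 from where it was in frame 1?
5

The pink triangle moved from (7, 6) to (6, 11), a distance of √(1² + 5²) ≈ 5.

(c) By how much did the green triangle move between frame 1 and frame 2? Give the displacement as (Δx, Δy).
(-1, 0)

The green triangle was at (15, 4) in frame 1 and (14, 4) in frame 2.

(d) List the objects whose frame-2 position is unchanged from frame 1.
none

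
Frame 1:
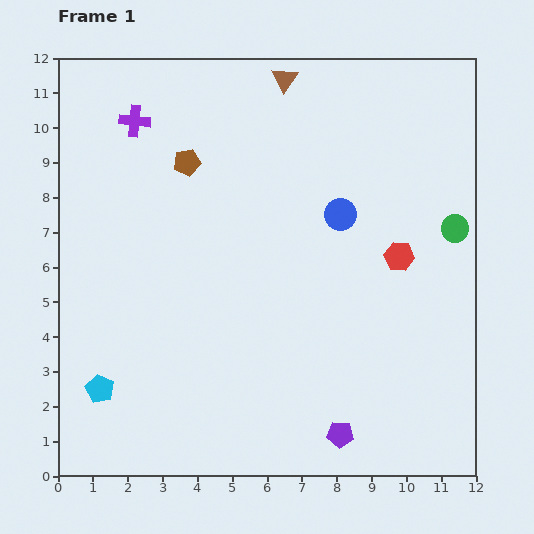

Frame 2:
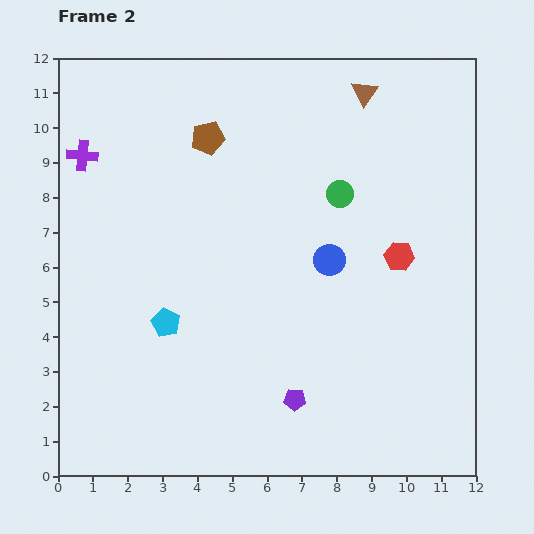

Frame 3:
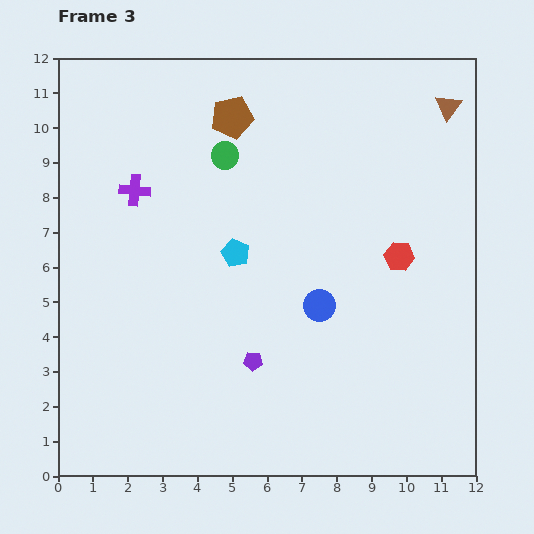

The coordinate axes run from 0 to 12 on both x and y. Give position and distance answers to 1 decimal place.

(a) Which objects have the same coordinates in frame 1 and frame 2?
the red hexagon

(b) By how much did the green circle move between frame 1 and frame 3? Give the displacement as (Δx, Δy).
(-6.6, 2.1)

The green circle was at (11.4, 7.1) in frame 1 and (4.8, 9.2) in frame 3.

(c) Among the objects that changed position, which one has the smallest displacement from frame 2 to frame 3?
the brown pentagon

(moved 0.9)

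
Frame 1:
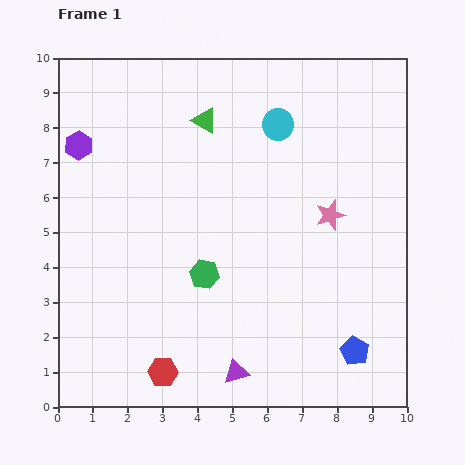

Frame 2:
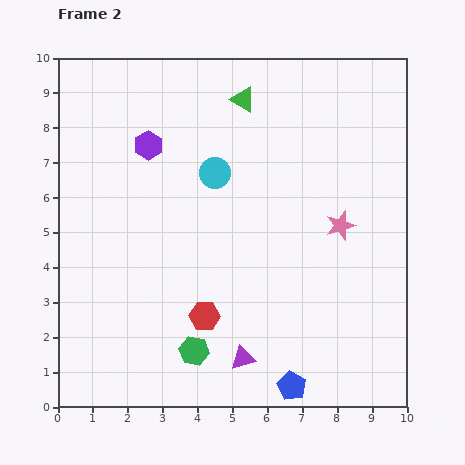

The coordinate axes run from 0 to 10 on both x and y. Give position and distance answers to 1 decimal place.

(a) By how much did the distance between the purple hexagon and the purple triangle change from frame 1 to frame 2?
-1.2

Distance in frame 1: 7.9. Distance in frame 2: 6.7.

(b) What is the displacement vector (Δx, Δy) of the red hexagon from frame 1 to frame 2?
(1.2, 1.6)

The red hexagon was at (3.0, 1.0) in frame 1 and (4.2, 2.6) in frame 2.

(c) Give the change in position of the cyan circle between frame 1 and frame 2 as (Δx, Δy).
(-1.8, -1.4)

The cyan circle was at (6.3, 8.1) in frame 1 and (4.5, 6.7) in frame 2.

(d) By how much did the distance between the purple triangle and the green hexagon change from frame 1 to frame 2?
-1.5

Distance in frame 1: 2.9. Distance in frame 2: 1.4.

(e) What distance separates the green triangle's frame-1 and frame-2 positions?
1.3

The green triangle moved from (4.2, 8.2) to (5.3, 8.8), a distance of √(1.1² + 0.6²) ≈ 1.3.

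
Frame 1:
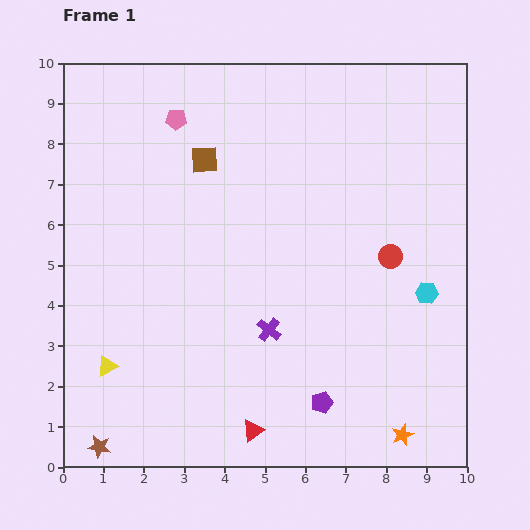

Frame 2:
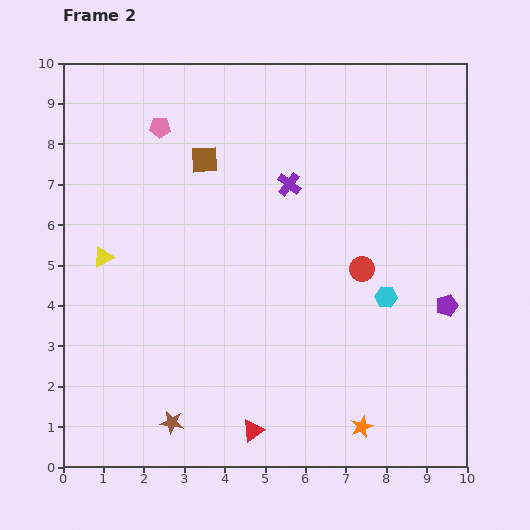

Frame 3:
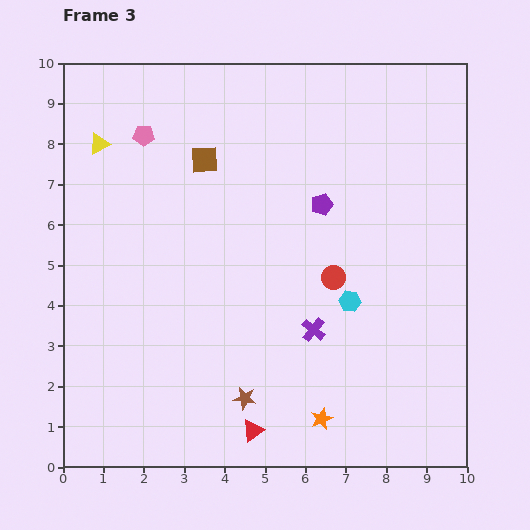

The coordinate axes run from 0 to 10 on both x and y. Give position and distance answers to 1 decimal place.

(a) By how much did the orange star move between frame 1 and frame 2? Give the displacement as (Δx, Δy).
(-1.0, 0.2)

The orange star was at (8.4, 0.8) in frame 1 and (7.4, 1.0) in frame 2.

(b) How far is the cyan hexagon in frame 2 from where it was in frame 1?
1.0

The cyan hexagon moved from (9.0, 4.3) to (8.0, 4.2), a distance of √(1.0² + 0.1²) ≈ 1.0.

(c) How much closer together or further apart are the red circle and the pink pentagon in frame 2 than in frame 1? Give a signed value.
-0.2

Distance in frame 1: 6.3. Distance in frame 2: 6.1.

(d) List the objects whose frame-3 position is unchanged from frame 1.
the brown square, the red triangle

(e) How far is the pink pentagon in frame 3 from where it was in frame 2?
0.4

The pink pentagon moved from (2.4, 8.4) to (2.0, 8.2), a distance of √(0.4² + 0.2²) ≈ 0.4.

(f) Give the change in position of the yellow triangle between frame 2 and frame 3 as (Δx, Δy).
(-0.1, 2.8)

The yellow triangle was at (1.0, 5.2) in frame 2 and (0.9, 8.0) in frame 3.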